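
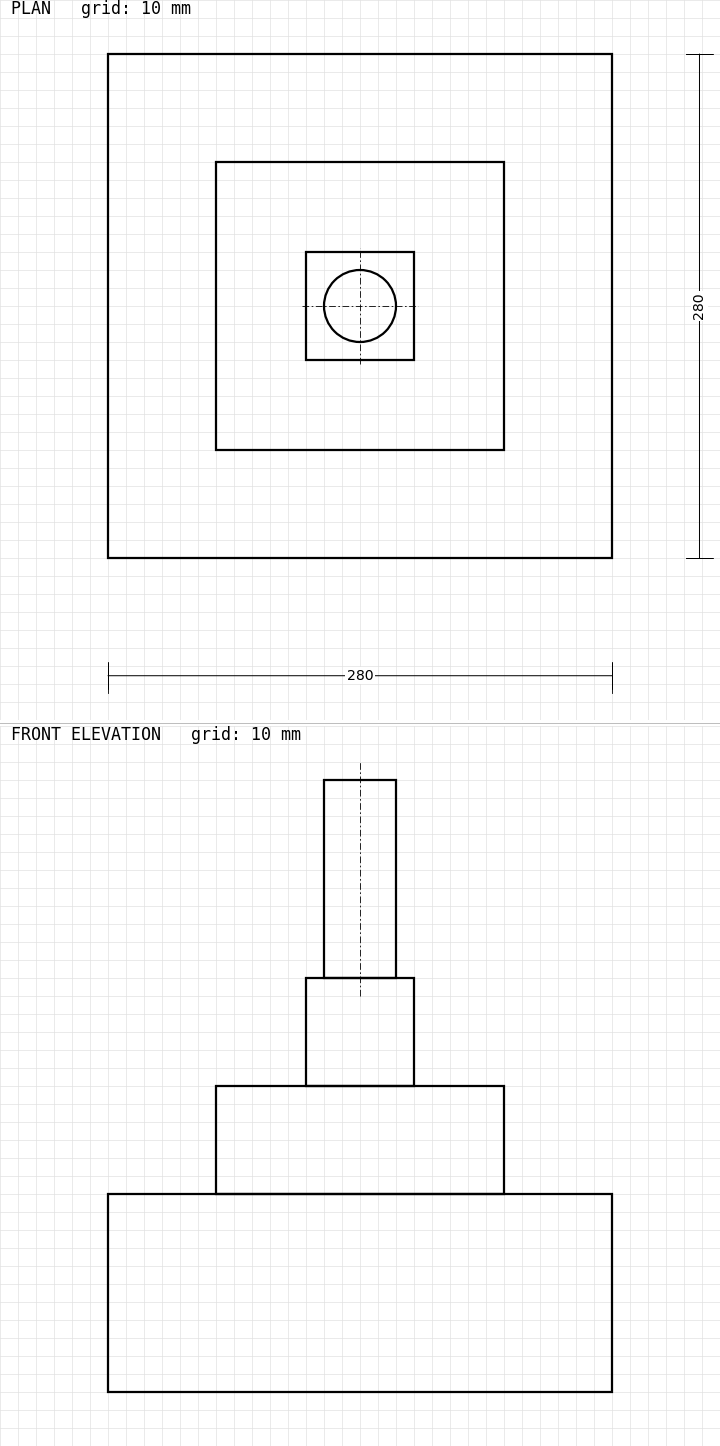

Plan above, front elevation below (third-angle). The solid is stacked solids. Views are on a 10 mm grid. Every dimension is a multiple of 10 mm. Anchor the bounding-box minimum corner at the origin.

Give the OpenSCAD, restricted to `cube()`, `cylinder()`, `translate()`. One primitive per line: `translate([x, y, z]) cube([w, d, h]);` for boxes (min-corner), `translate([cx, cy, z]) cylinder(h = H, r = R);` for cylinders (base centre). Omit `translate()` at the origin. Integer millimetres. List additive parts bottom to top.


cube([280, 280, 110]);
translate([60, 60, 110]) cube([160, 160, 60]);
translate([110, 110, 170]) cube([60, 60, 60]);
translate([140, 140, 230]) cylinder(h = 110, r = 20);


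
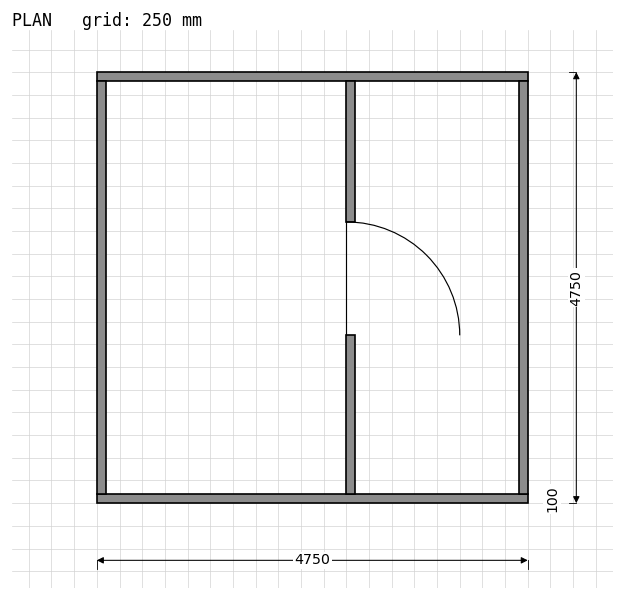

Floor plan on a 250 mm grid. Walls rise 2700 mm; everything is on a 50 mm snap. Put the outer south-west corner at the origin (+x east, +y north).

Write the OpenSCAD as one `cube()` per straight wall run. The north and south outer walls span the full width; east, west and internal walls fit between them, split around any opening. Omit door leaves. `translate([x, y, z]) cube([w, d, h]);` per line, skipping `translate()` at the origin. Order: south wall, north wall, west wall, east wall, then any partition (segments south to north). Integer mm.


cube([4750, 100, 2700]);
translate([0, 4650, 0]) cube([4750, 100, 2700]);
translate([0, 100, 0]) cube([100, 4550, 2700]);
translate([4650, 100, 0]) cube([100, 4550, 2700]);
translate([2750, 100, 0]) cube([100, 1750, 2700]);
translate([2750, 3100, 0]) cube([100, 1550, 2700]);


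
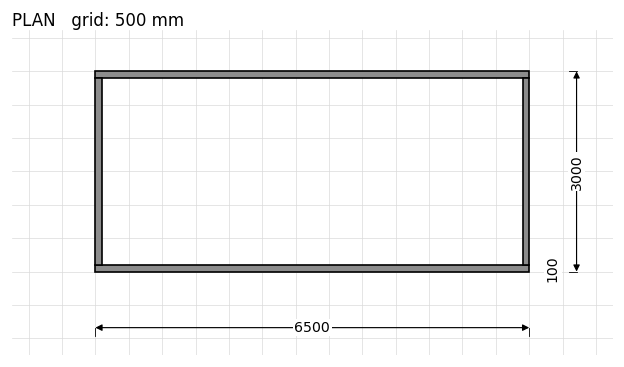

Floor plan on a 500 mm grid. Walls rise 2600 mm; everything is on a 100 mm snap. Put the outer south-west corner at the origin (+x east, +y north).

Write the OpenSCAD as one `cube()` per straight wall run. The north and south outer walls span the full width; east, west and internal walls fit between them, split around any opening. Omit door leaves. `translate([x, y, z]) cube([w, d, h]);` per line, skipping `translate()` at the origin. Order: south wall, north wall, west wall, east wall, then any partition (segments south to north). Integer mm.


cube([6500, 100, 2600]);
translate([0, 2900, 0]) cube([6500, 100, 2600]);
translate([0, 100, 0]) cube([100, 2800, 2600]);
translate([6400, 100, 0]) cube([100, 2800, 2600]);


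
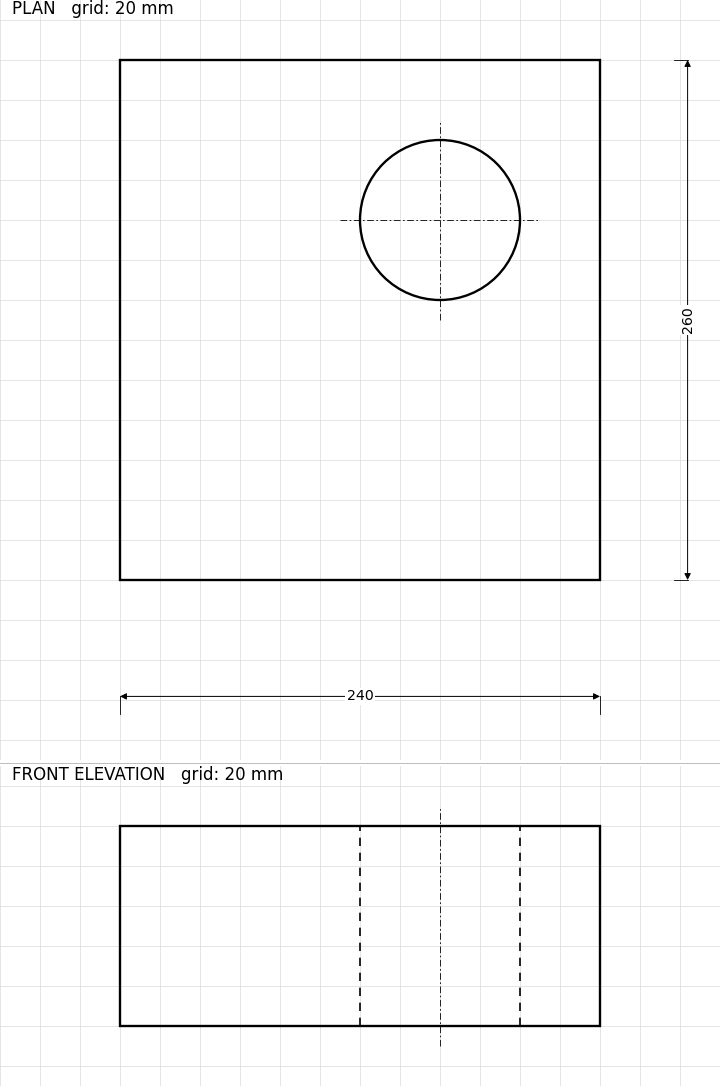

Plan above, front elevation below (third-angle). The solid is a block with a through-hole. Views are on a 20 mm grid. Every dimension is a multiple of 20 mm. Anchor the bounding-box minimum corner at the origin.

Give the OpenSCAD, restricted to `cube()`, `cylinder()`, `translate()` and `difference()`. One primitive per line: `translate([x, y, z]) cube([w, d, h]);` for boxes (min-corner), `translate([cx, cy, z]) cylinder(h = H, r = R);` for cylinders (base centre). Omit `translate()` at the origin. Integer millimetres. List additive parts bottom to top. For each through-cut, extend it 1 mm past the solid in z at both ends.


difference() {
  cube([240, 260, 100]);
  translate([160, 180, -1]) cylinder(h = 102, r = 40);
}


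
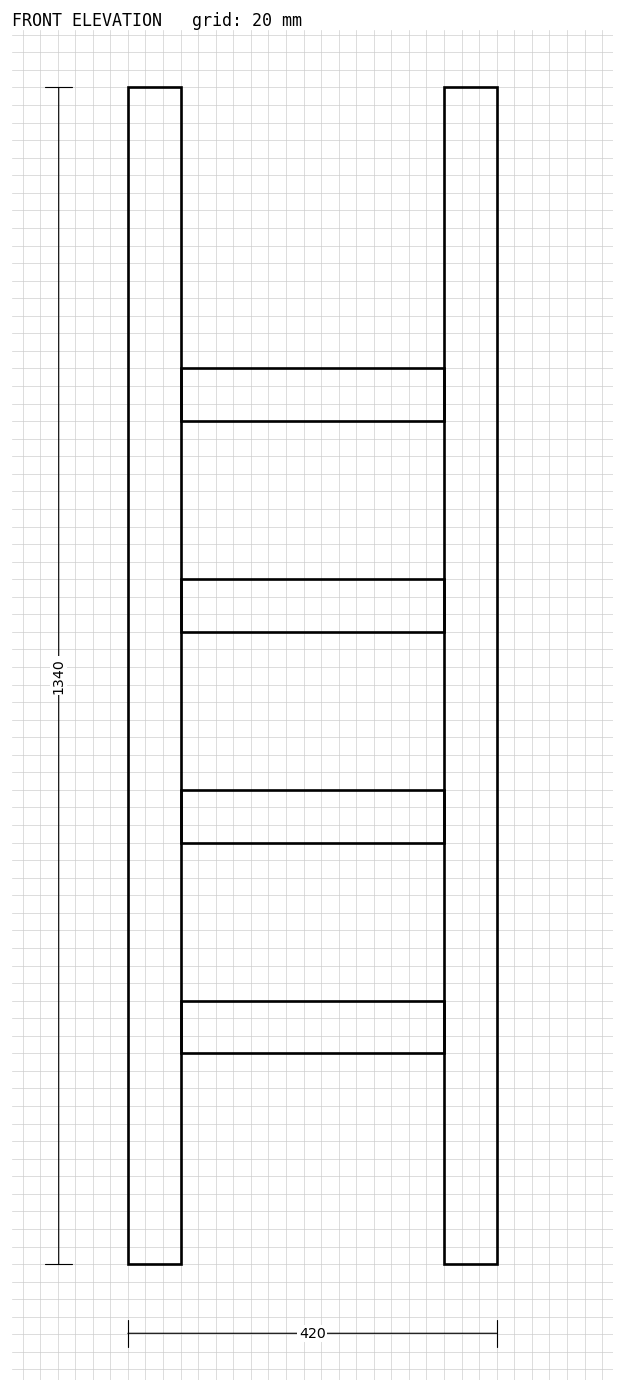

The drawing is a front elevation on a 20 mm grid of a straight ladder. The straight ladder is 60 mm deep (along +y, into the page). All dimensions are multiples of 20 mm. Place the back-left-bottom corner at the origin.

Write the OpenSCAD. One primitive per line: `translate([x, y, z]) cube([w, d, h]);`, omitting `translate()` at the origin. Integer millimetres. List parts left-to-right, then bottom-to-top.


cube([60, 60, 1340]);
translate([60, 0, 240]) cube([300, 60, 60]);
translate([60, 0, 480]) cube([300, 60, 60]);
translate([60, 0, 720]) cube([300, 60, 60]);
translate([60, 0, 960]) cube([300, 60, 60]);
translate([360, 0, 0]) cube([60, 60, 1340]);


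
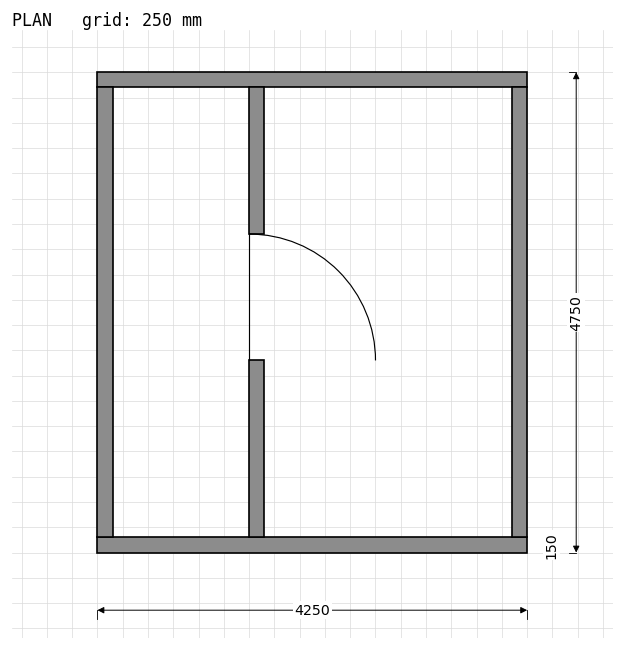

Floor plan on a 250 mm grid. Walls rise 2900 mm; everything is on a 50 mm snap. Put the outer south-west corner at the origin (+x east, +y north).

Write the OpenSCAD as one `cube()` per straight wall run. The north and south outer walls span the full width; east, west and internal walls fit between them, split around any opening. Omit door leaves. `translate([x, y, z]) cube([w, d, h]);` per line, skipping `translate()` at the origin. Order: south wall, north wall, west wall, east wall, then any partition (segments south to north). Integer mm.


cube([4250, 150, 2900]);
translate([0, 4600, 0]) cube([4250, 150, 2900]);
translate([0, 150, 0]) cube([150, 4450, 2900]);
translate([4100, 150, 0]) cube([150, 4450, 2900]);
translate([1500, 150, 0]) cube([150, 1750, 2900]);
translate([1500, 3150, 0]) cube([150, 1450, 2900]);


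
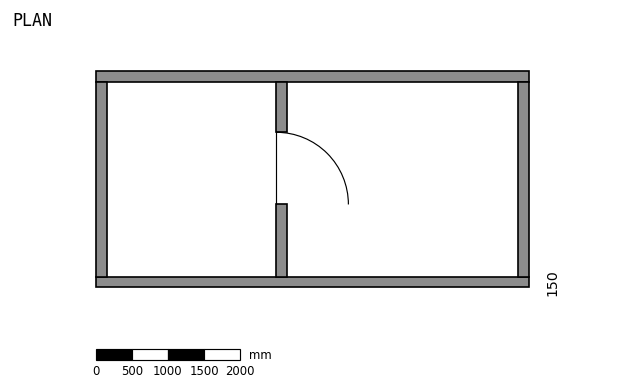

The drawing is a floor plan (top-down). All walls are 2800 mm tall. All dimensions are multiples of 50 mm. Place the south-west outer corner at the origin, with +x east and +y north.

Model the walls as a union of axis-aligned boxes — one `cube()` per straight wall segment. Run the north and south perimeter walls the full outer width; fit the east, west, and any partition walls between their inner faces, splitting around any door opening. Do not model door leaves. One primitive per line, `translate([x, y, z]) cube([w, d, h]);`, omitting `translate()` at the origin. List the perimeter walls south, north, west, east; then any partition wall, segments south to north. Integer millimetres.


cube([6000, 150, 2800]);
translate([0, 2850, 0]) cube([6000, 150, 2800]);
translate([0, 150, 0]) cube([150, 2700, 2800]);
translate([5850, 150, 0]) cube([150, 2700, 2800]);
translate([2500, 150, 0]) cube([150, 1000, 2800]);
translate([2500, 2150, 0]) cube([150, 700, 2800]);


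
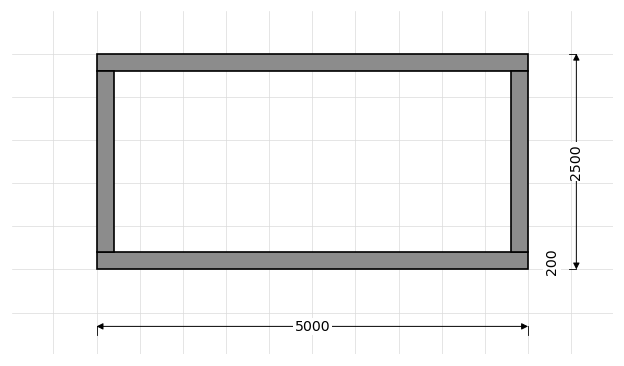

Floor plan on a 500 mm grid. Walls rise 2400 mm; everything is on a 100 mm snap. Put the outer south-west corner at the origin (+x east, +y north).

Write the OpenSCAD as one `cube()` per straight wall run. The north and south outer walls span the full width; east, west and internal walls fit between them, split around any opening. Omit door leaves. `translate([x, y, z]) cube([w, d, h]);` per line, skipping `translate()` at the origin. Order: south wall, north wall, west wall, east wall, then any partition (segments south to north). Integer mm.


cube([5000, 200, 2400]);
translate([0, 2300, 0]) cube([5000, 200, 2400]);
translate([0, 200, 0]) cube([200, 2100, 2400]);
translate([4800, 200, 0]) cube([200, 2100, 2400]);


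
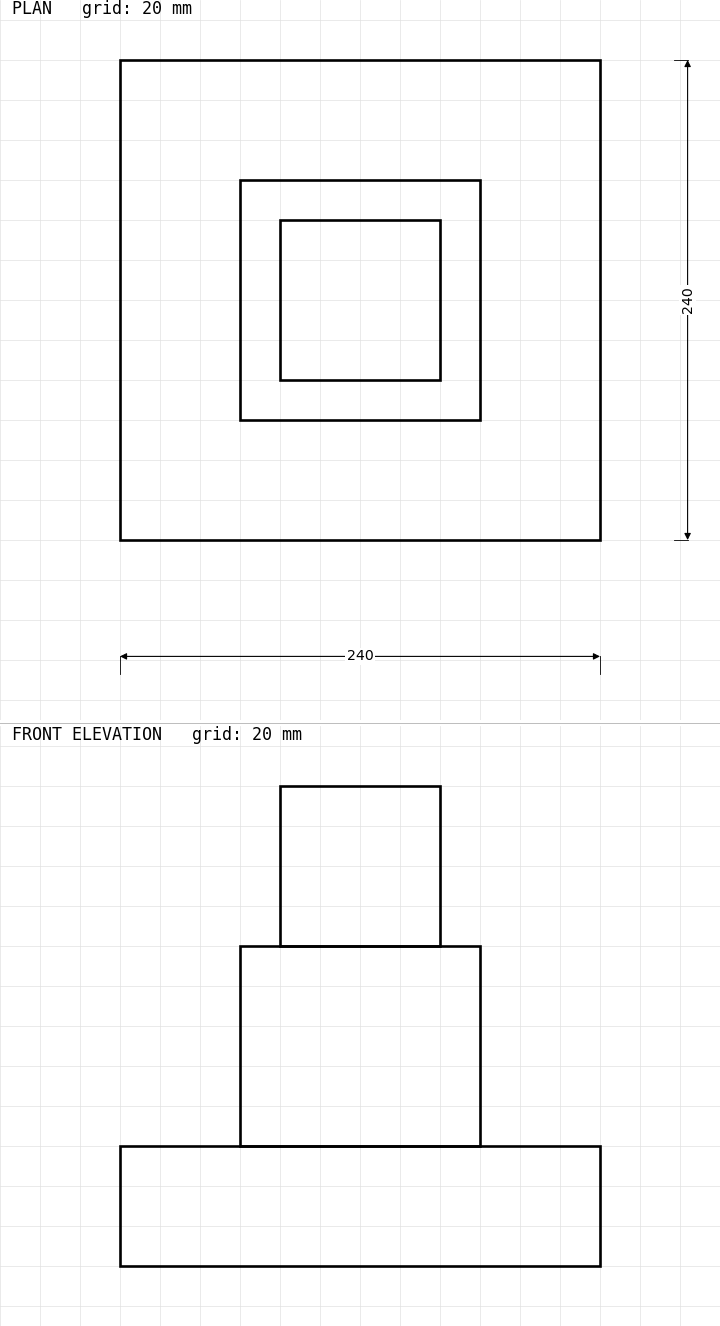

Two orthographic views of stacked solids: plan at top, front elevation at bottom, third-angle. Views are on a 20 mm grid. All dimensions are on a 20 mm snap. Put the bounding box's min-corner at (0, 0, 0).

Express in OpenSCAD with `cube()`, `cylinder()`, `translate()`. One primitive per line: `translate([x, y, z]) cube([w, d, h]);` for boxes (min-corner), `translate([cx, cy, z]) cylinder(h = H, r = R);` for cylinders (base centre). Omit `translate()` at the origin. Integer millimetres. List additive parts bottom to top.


cube([240, 240, 60]);
translate([60, 60, 60]) cube([120, 120, 100]);
translate([80, 80, 160]) cube([80, 80, 80]);


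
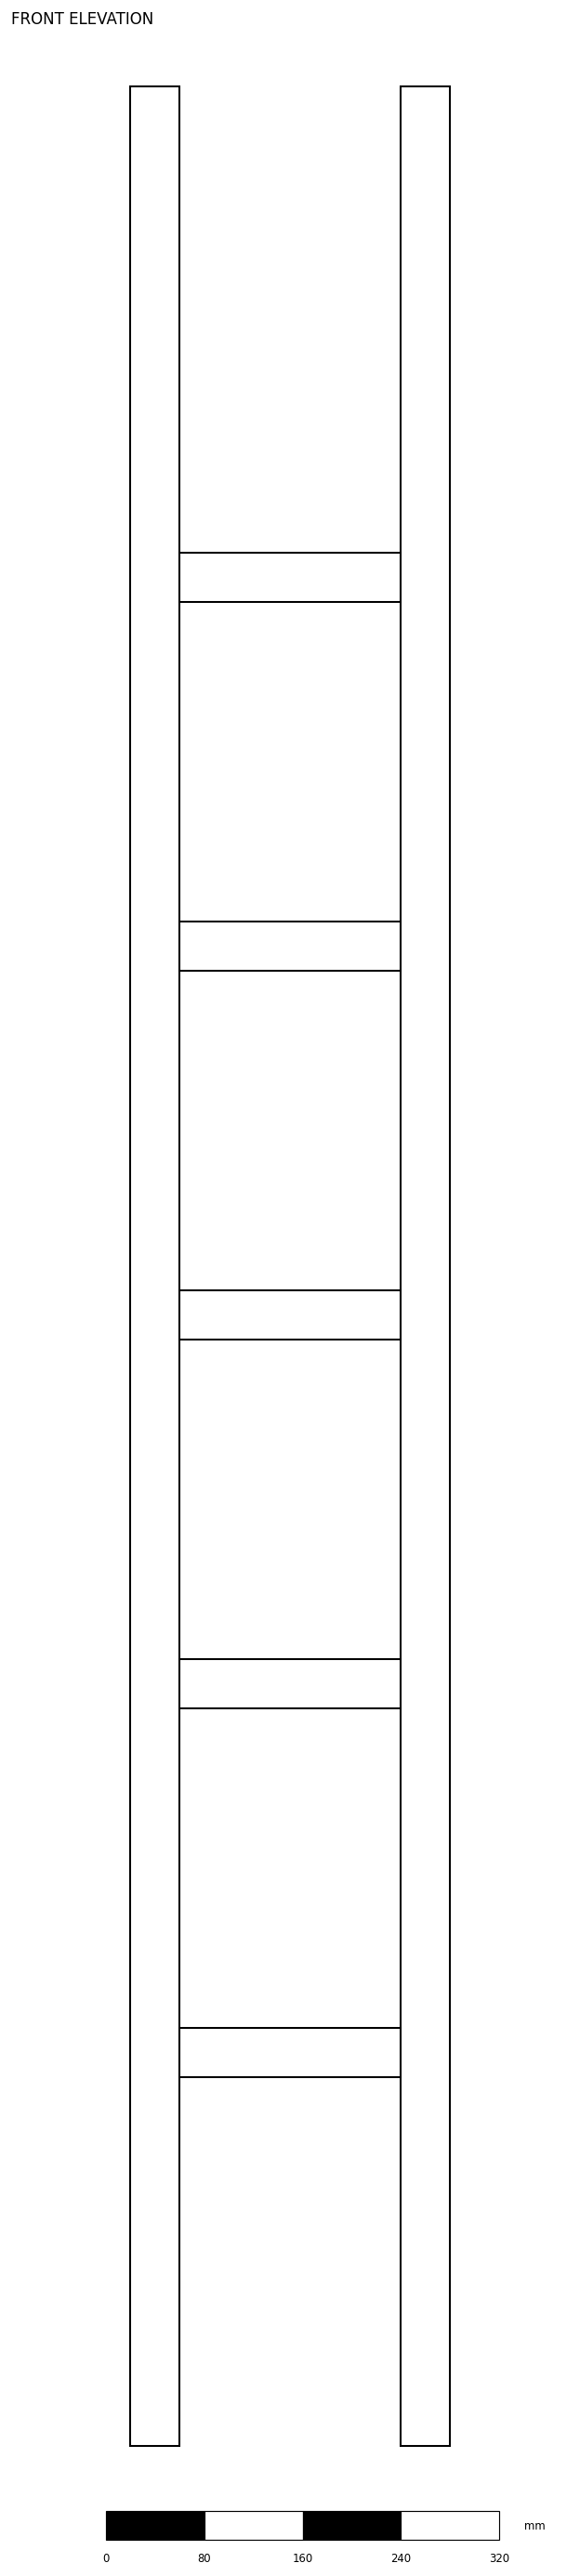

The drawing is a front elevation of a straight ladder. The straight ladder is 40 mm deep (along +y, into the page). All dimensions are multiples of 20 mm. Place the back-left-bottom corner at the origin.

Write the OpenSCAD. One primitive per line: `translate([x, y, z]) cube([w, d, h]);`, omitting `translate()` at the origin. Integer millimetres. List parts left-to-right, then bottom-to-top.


cube([40, 40, 1920]);
translate([40, 0, 300]) cube([180, 40, 40]);
translate([40, 0, 600]) cube([180, 40, 40]);
translate([40, 0, 900]) cube([180, 40, 40]);
translate([40, 0, 1200]) cube([180, 40, 40]);
translate([40, 0, 1500]) cube([180, 40, 40]);
translate([220, 0, 0]) cube([40, 40, 1920]);


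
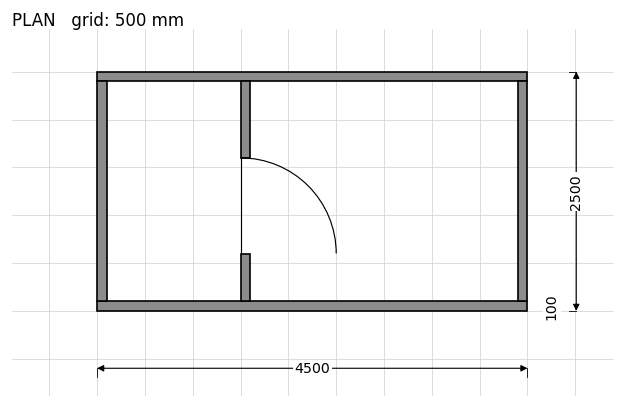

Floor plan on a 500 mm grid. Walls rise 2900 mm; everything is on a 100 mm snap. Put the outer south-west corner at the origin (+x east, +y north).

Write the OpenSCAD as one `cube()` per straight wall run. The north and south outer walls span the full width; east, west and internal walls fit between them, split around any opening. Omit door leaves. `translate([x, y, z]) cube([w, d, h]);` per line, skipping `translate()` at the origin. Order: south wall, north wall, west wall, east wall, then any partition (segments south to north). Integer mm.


cube([4500, 100, 2900]);
translate([0, 2400, 0]) cube([4500, 100, 2900]);
translate([0, 100, 0]) cube([100, 2300, 2900]);
translate([4400, 100, 0]) cube([100, 2300, 2900]);
translate([1500, 100, 0]) cube([100, 500, 2900]);
translate([1500, 1600, 0]) cube([100, 800, 2900]);


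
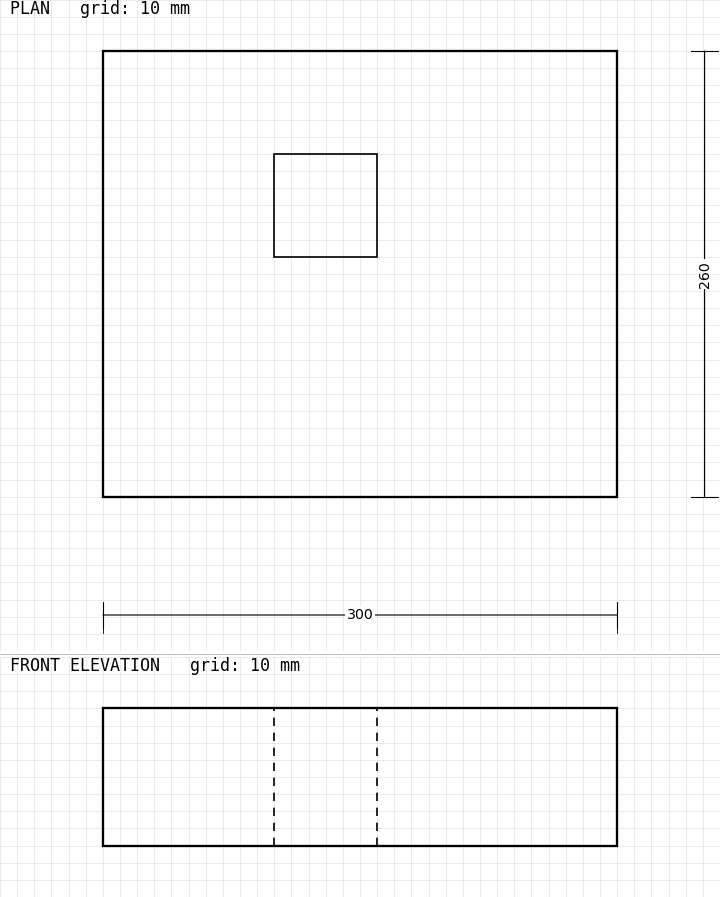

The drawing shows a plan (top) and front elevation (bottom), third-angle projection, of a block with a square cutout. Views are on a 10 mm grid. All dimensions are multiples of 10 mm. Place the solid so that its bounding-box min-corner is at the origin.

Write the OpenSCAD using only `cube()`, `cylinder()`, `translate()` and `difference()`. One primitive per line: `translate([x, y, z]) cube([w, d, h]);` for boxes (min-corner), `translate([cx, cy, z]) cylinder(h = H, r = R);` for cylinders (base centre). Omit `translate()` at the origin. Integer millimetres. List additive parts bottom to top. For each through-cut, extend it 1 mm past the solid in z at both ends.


difference() {
  cube([300, 260, 80]);
  translate([100, 140, -1]) cube([60, 60, 82]);
}


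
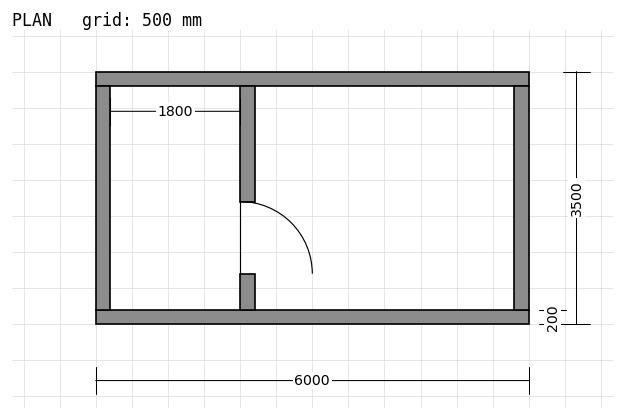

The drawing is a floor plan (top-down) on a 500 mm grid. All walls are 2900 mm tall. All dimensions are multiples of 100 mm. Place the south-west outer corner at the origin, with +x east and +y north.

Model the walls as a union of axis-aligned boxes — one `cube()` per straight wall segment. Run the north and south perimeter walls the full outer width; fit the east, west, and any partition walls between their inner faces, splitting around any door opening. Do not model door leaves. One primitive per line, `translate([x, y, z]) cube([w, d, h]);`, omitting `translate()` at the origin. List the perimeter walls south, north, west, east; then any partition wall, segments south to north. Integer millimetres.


cube([6000, 200, 2900]);
translate([0, 3300, 0]) cube([6000, 200, 2900]);
translate([0, 200, 0]) cube([200, 3100, 2900]);
translate([5800, 200, 0]) cube([200, 3100, 2900]);
translate([2000, 200, 0]) cube([200, 500, 2900]);
translate([2000, 1700, 0]) cube([200, 1600, 2900]);


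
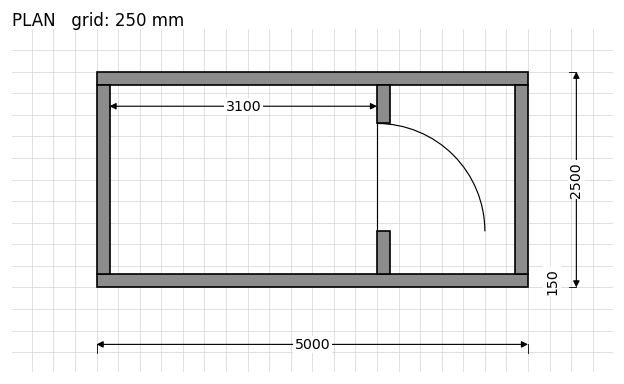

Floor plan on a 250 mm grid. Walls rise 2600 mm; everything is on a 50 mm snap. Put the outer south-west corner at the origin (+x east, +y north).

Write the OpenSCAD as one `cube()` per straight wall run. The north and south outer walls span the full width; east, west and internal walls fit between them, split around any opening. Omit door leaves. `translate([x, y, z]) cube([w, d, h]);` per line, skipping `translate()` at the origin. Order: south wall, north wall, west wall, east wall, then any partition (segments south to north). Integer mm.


cube([5000, 150, 2600]);
translate([0, 2350, 0]) cube([5000, 150, 2600]);
translate([0, 150, 0]) cube([150, 2200, 2600]);
translate([4850, 150, 0]) cube([150, 2200, 2600]);
translate([3250, 150, 0]) cube([150, 500, 2600]);
translate([3250, 1900, 0]) cube([150, 450, 2600]);


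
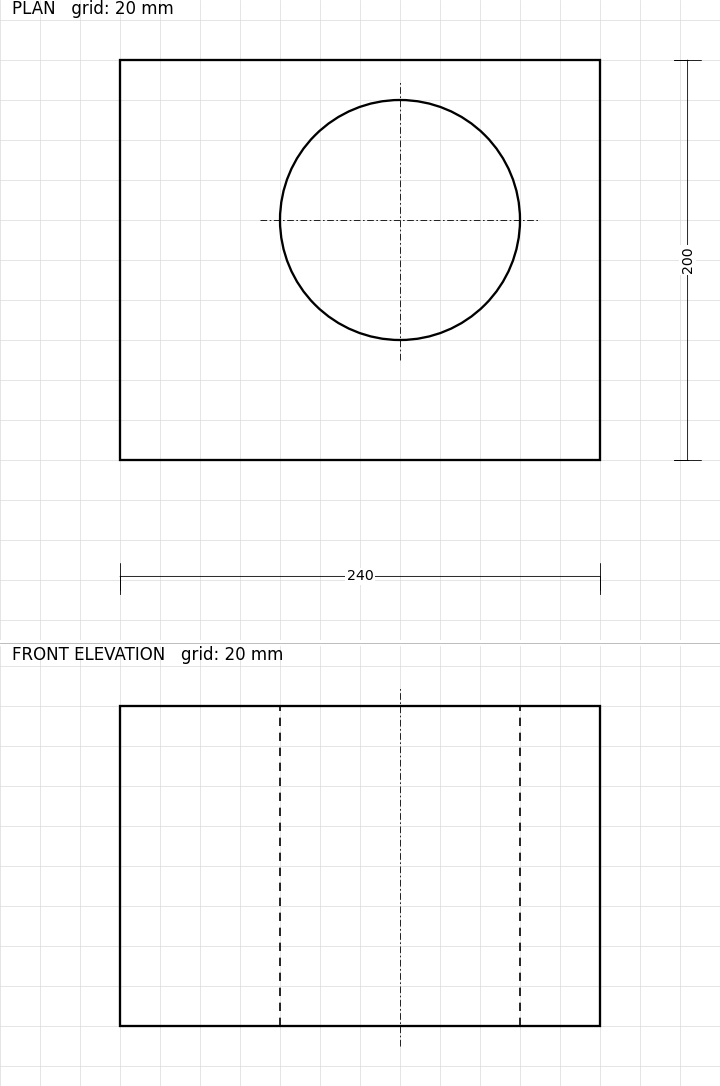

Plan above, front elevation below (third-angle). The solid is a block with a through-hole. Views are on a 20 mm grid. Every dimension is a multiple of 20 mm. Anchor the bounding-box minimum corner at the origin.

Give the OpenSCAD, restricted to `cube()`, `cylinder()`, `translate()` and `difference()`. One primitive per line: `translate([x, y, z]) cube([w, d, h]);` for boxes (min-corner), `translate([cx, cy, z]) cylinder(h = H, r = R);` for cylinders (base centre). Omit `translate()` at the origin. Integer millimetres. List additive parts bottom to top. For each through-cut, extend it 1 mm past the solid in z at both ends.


difference() {
  cube([240, 200, 160]);
  translate([140, 120, -1]) cylinder(h = 162, r = 60);
}


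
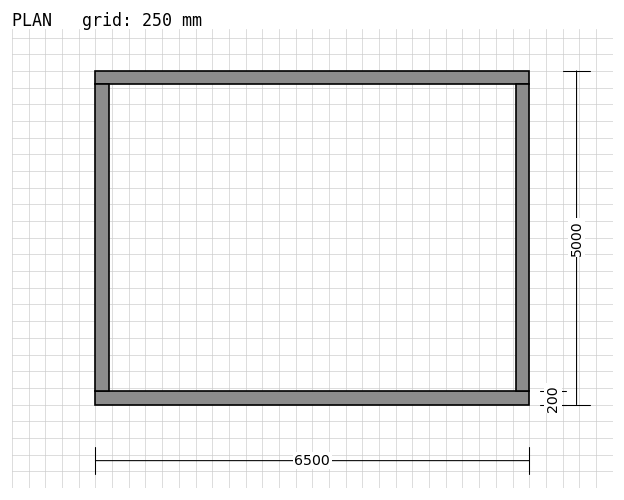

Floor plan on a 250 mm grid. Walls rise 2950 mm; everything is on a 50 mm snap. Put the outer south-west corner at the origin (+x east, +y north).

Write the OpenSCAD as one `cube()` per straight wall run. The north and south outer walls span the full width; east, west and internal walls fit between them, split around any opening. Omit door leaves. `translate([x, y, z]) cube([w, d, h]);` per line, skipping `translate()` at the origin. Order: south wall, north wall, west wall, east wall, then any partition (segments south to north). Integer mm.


cube([6500, 200, 2950]);
translate([0, 4800, 0]) cube([6500, 200, 2950]);
translate([0, 200, 0]) cube([200, 4600, 2950]);
translate([6300, 200, 0]) cube([200, 4600, 2950]);


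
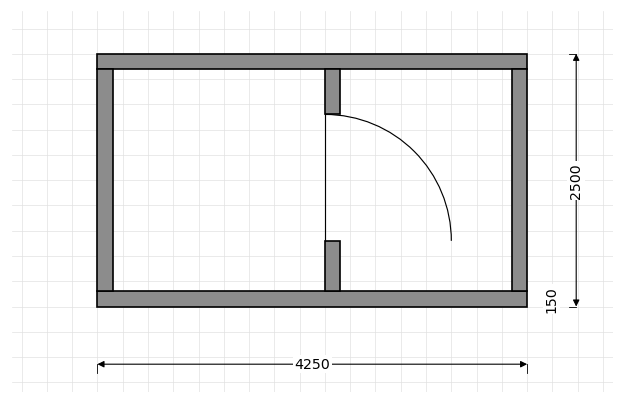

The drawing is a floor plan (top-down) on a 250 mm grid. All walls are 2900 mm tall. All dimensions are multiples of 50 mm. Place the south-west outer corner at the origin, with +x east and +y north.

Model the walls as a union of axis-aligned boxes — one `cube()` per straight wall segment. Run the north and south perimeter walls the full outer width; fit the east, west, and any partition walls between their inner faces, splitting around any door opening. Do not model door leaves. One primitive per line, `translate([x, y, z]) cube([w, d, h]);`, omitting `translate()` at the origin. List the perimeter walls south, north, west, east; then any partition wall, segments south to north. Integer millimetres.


cube([4250, 150, 2900]);
translate([0, 2350, 0]) cube([4250, 150, 2900]);
translate([0, 150, 0]) cube([150, 2200, 2900]);
translate([4100, 150, 0]) cube([150, 2200, 2900]);
translate([2250, 150, 0]) cube([150, 500, 2900]);
translate([2250, 1900, 0]) cube([150, 450, 2900]);


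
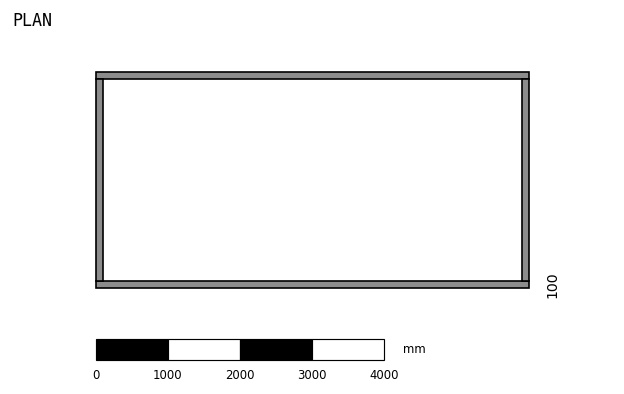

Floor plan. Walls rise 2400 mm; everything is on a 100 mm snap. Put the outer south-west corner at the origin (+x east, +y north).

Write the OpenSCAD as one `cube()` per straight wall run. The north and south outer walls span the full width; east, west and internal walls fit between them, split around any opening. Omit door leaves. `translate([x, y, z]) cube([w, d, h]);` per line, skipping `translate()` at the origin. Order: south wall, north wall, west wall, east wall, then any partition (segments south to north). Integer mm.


cube([6000, 100, 2400]);
translate([0, 2900, 0]) cube([6000, 100, 2400]);
translate([0, 100, 0]) cube([100, 2800, 2400]);
translate([5900, 100, 0]) cube([100, 2800, 2400]);


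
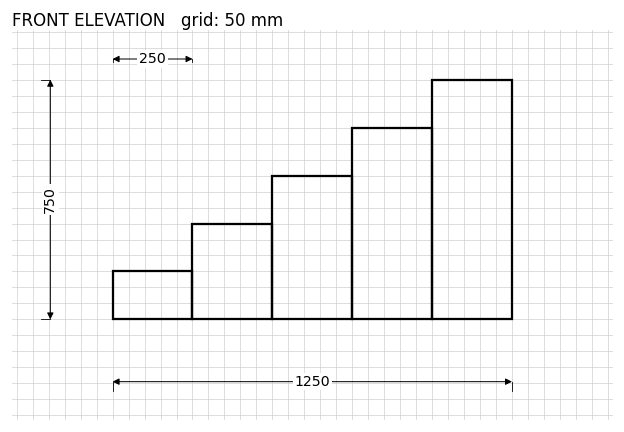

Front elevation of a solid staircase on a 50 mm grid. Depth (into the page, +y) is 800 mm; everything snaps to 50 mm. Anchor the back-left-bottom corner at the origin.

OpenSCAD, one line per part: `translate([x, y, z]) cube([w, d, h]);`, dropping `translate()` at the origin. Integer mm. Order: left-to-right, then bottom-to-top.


cube([250, 800, 150]);
translate([250, 0, 0]) cube([250, 800, 300]);
translate([500, 0, 0]) cube([250, 800, 450]);
translate([750, 0, 0]) cube([250, 800, 600]);
translate([1000, 0, 0]) cube([250, 800, 750]);


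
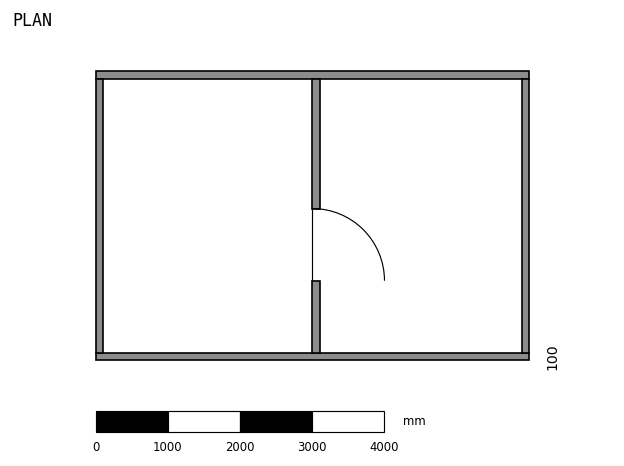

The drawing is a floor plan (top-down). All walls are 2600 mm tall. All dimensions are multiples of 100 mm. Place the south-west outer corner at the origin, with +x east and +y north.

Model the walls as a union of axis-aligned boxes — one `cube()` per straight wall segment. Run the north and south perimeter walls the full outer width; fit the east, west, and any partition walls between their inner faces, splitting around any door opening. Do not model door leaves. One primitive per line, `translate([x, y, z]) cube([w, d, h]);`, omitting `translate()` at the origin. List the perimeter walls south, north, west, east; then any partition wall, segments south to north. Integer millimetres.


cube([6000, 100, 2600]);
translate([0, 3900, 0]) cube([6000, 100, 2600]);
translate([0, 100, 0]) cube([100, 3800, 2600]);
translate([5900, 100, 0]) cube([100, 3800, 2600]);
translate([3000, 100, 0]) cube([100, 1000, 2600]);
translate([3000, 2100, 0]) cube([100, 1800, 2600]);


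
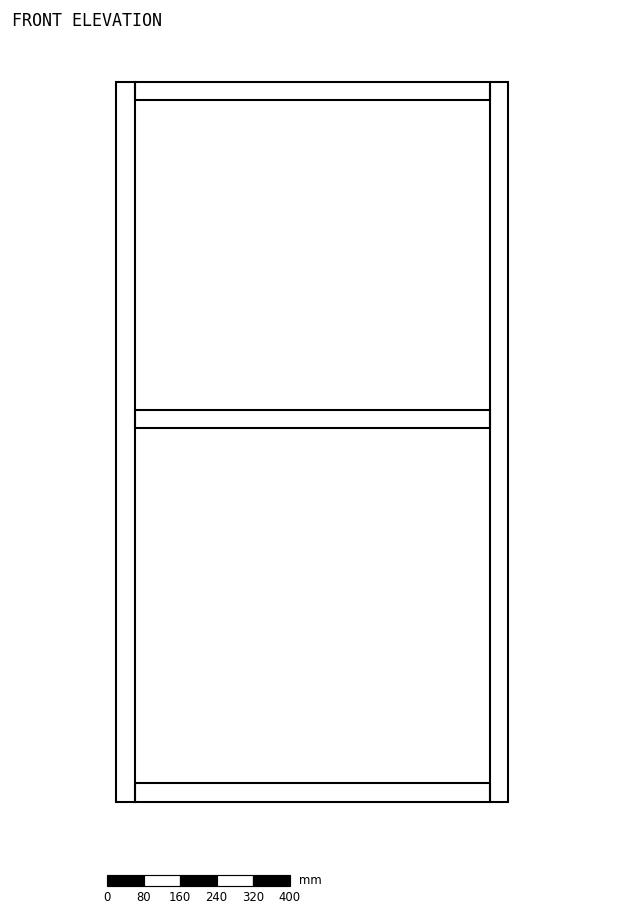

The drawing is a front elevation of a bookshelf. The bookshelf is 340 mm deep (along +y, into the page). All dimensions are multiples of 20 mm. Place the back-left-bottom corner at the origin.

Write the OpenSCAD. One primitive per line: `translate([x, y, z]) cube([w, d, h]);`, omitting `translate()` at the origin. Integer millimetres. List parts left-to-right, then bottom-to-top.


cube([40, 340, 1580]);
translate([40, 0, 0]) cube([780, 340, 40]);
translate([40, 0, 820]) cube([780, 340, 40]);
translate([40, 0, 1540]) cube([780, 340, 40]);
translate([820, 0, 0]) cube([40, 340, 1580]);


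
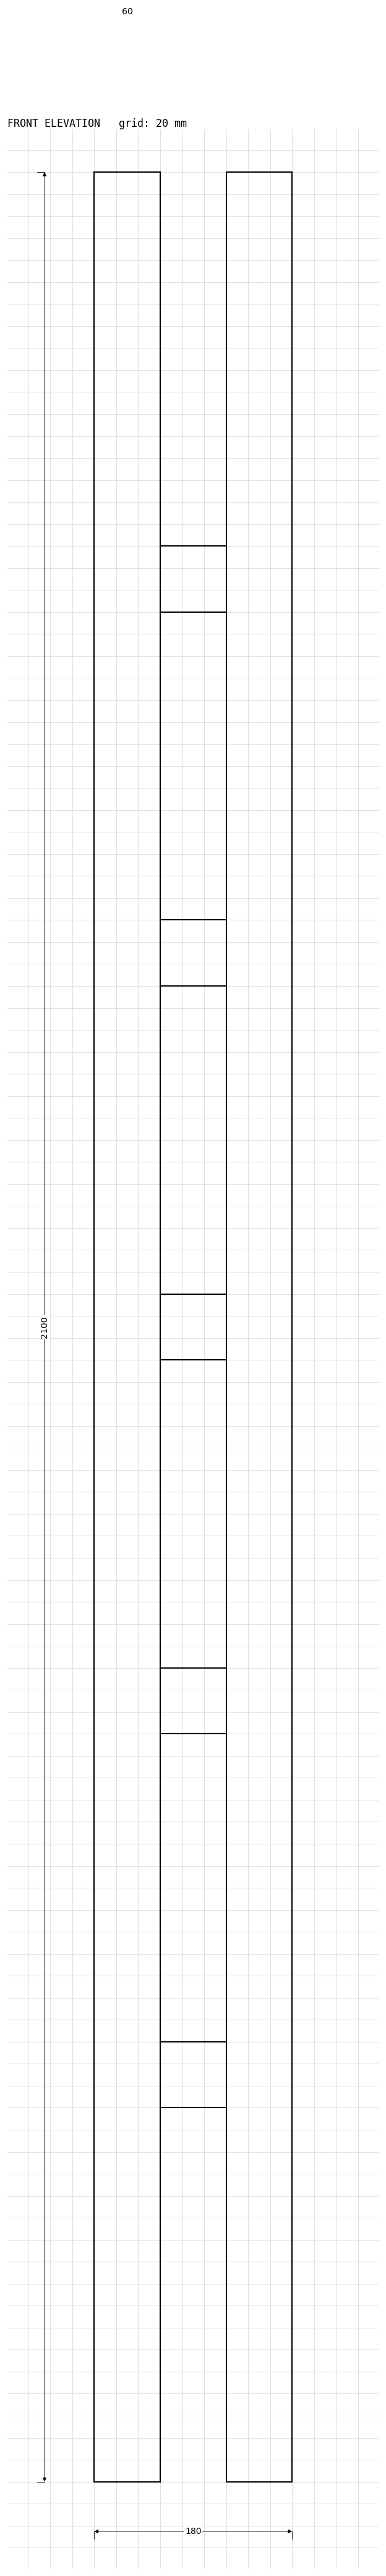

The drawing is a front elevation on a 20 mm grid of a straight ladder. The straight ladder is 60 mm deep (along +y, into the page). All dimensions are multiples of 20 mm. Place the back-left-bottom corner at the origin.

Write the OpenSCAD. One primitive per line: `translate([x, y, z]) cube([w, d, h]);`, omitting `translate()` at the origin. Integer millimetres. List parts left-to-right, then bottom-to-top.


cube([60, 60, 2100]);
translate([60, 0, 340]) cube([60, 60, 60]);
translate([60, 0, 680]) cube([60, 60, 60]);
translate([60, 0, 1020]) cube([60, 60, 60]);
translate([60, 0, 1360]) cube([60, 60, 60]);
translate([60, 0, 1700]) cube([60, 60, 60]);
translate([120, 0, 0]) cube([60, 60, 2100]);


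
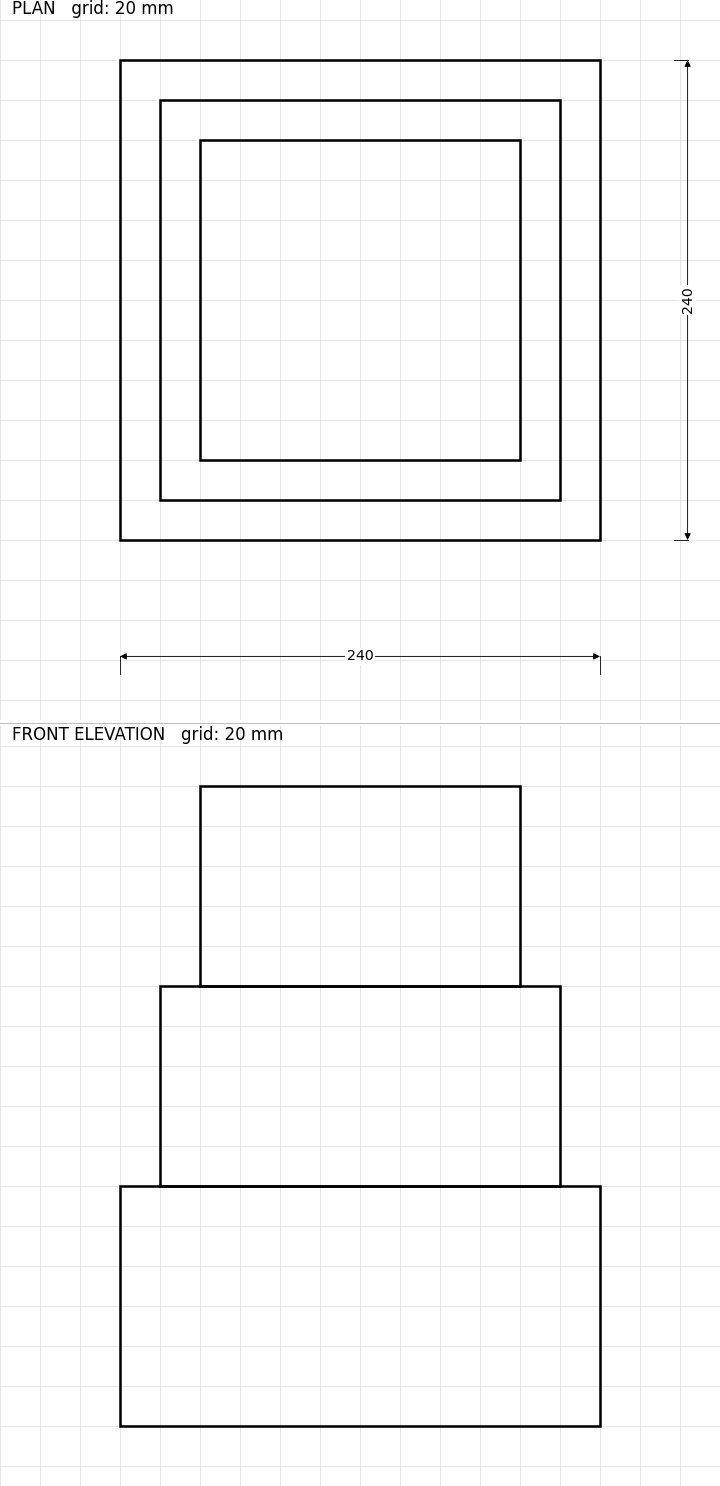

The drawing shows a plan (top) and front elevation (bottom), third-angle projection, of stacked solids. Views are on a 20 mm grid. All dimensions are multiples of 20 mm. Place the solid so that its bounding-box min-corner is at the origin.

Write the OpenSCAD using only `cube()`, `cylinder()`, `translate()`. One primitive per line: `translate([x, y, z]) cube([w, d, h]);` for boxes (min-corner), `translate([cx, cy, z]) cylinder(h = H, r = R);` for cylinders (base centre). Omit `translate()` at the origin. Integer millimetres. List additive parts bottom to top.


cube([240, 240, 120]);
translate([20, 20, 120]) cube([200, 200, 100]);
translate([40, 40, 220]) cube([160, 160, 100]);


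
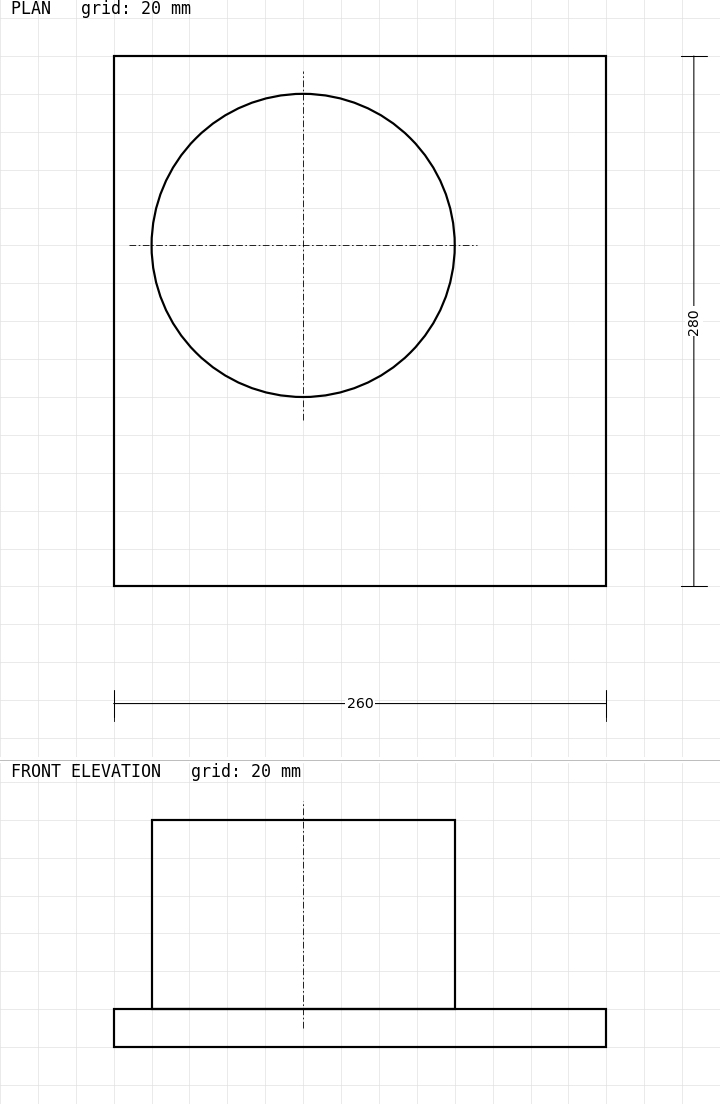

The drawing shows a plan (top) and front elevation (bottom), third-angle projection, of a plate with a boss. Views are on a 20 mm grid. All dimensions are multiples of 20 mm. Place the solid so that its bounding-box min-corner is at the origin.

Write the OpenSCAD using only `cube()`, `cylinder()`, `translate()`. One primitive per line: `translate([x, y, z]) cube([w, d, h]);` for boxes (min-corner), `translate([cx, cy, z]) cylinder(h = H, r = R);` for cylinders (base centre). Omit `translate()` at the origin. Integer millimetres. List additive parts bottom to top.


cube([260, 280, 20]);
translate([100, 180, 20]) cylinder(h = 100, r = 80);


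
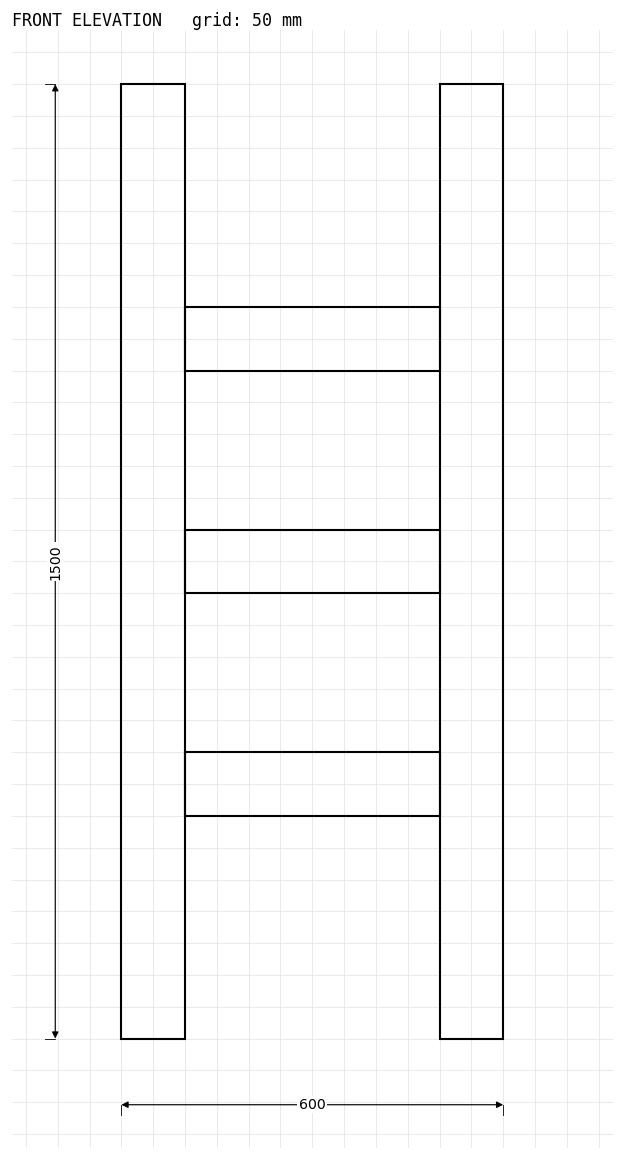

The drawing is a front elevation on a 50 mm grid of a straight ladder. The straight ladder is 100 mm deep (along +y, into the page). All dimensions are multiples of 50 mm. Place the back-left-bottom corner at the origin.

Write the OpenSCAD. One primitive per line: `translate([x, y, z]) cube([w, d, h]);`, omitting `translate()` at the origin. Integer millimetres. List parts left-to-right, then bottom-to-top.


cube([100, 100, 1500]);
translate([100, 0, 350]) cube([400, 100, 100]);
translate([100, 0, 700]) cube([400, 100, 100]);
translate([100, 0, 1050]) cube([400, 100, 100]);
translate([500, 0, 0]) cube([100, 100, 1500]);


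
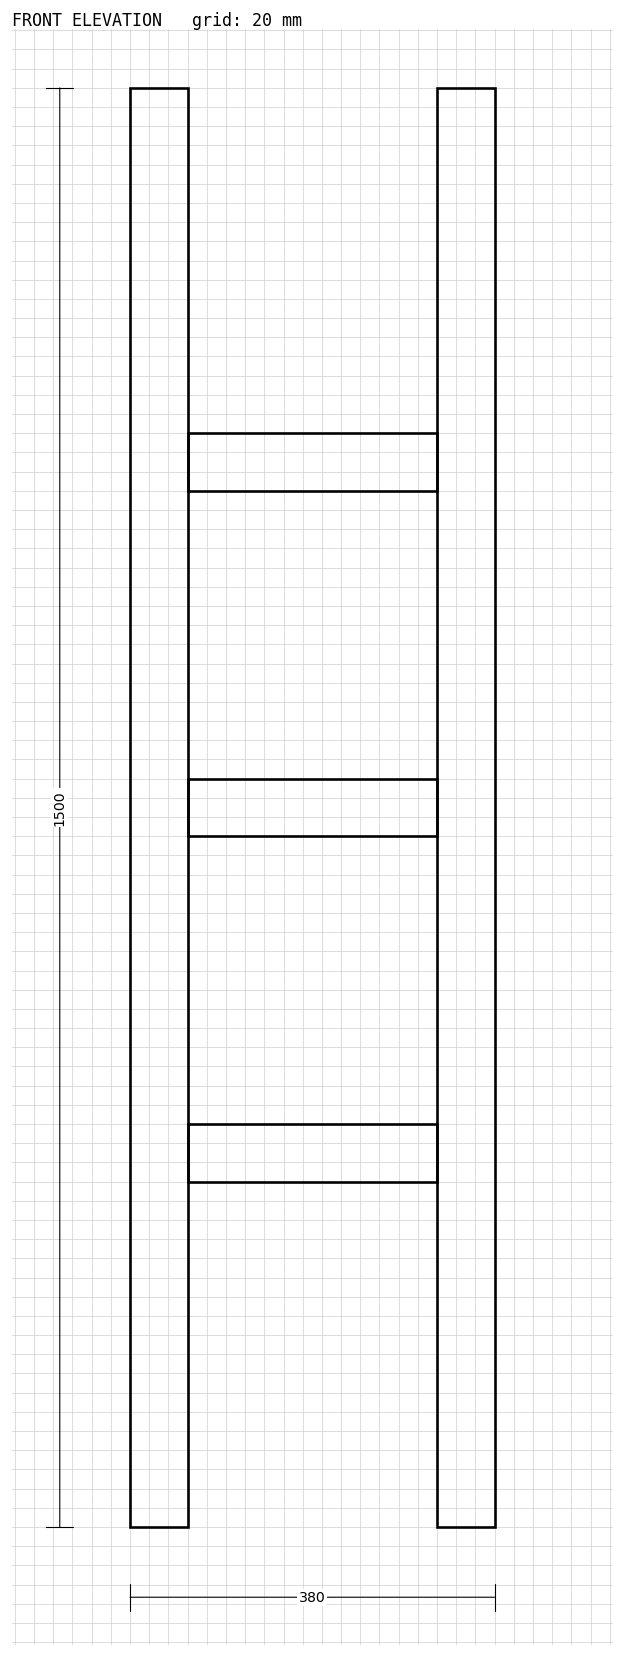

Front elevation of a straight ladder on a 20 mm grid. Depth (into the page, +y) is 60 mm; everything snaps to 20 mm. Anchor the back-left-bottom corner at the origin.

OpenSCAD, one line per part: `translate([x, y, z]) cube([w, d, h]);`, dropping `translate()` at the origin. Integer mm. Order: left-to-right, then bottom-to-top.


cube([60, 60, 1500]);
translate([60, 0, 360]) cube([260, 60, 60]);
translate([60, 0, 720]) cube([260, 60, 60]);
translate([60, 0, 1080]) cube([260, 60, 60]);
translate([320, 0, 0]) cube([60, 60, 1500]);


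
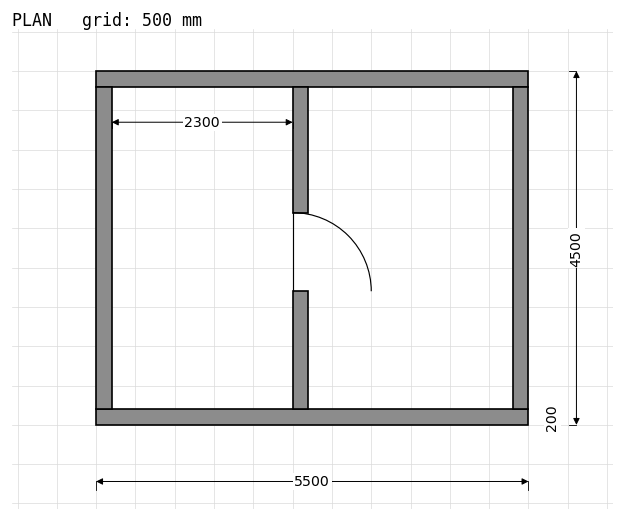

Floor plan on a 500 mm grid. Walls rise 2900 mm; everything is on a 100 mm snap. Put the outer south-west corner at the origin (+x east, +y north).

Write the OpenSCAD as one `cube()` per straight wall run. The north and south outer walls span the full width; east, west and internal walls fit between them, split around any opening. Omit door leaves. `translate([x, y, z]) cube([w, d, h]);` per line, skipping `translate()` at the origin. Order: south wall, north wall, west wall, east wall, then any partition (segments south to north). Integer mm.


cube([5500, 200, 2900]);
translate([0, 4300, 0]) cube([5500, 200, 2900]);
translate([0, 200, 0]) cube([200, 4100, 2900]);
translate([5300, 200, 0]) cube([200, 4100, 2900]);
translate([2500, 200, 0]) cube([200, 1500, 2900]);
translate([2500, 2700, 0]) cube([200, 1600, 2900]);


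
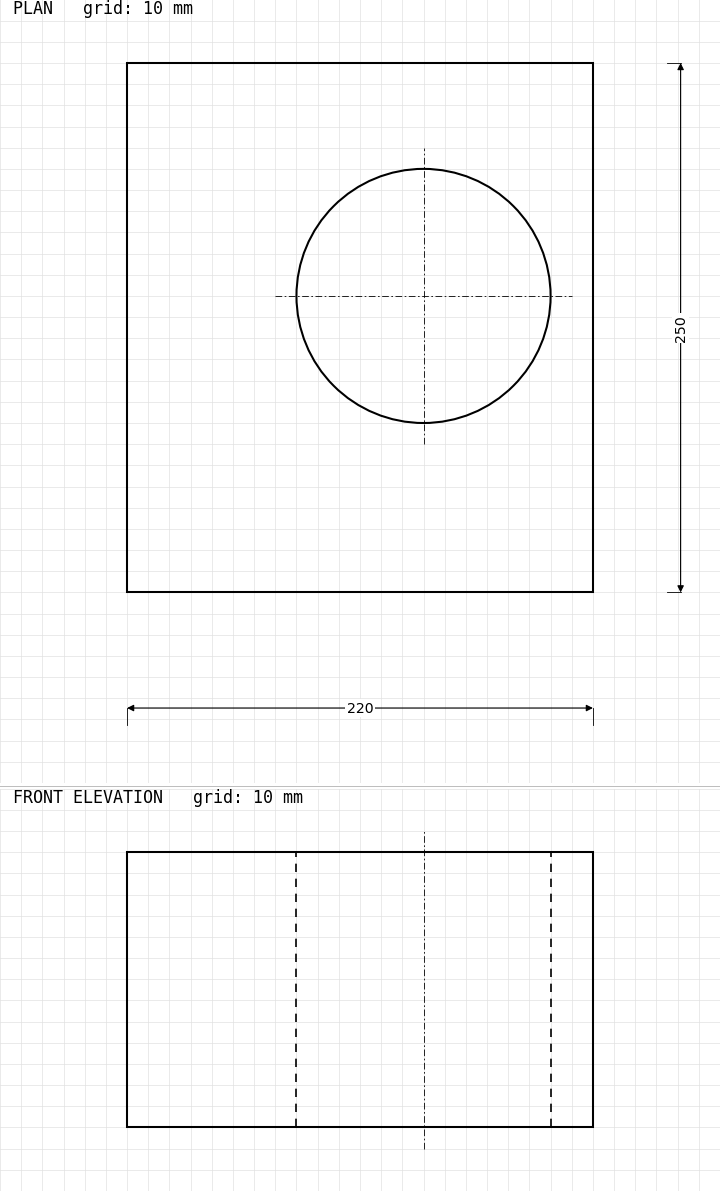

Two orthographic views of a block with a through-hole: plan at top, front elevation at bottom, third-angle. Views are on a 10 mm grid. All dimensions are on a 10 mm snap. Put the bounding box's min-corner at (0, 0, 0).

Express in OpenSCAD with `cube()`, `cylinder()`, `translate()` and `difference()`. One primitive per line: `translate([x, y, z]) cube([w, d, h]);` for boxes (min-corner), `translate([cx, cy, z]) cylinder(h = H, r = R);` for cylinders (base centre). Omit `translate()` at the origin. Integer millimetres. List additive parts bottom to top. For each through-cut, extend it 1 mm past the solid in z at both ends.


difference() {
  cube([220, 250, 130]);
  translate([140, 140, -1]) cylinder(h = 132, r = 60);
}


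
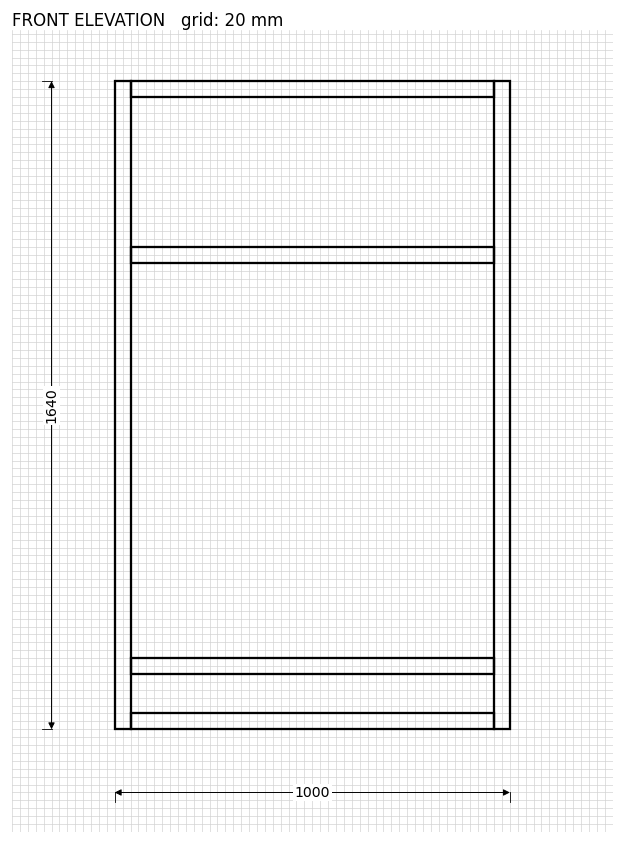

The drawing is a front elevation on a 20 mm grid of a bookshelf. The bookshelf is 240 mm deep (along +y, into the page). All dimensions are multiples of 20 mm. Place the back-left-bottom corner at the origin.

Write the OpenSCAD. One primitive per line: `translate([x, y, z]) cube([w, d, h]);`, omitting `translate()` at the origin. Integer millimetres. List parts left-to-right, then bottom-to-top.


cube([40, 240, 1640]);
translate([40, 0, 0]) cube([920, 240, 40]);
translate([40, 0, 140]) cube([920, 240, 40]);
translate([40, 0, 1180]) cube([920, 240, 40]);
translate([40, 0, 1600]) cube([920, 240, 40]);
translate([960, 0, 0]) cube([40, 240, 1640]);


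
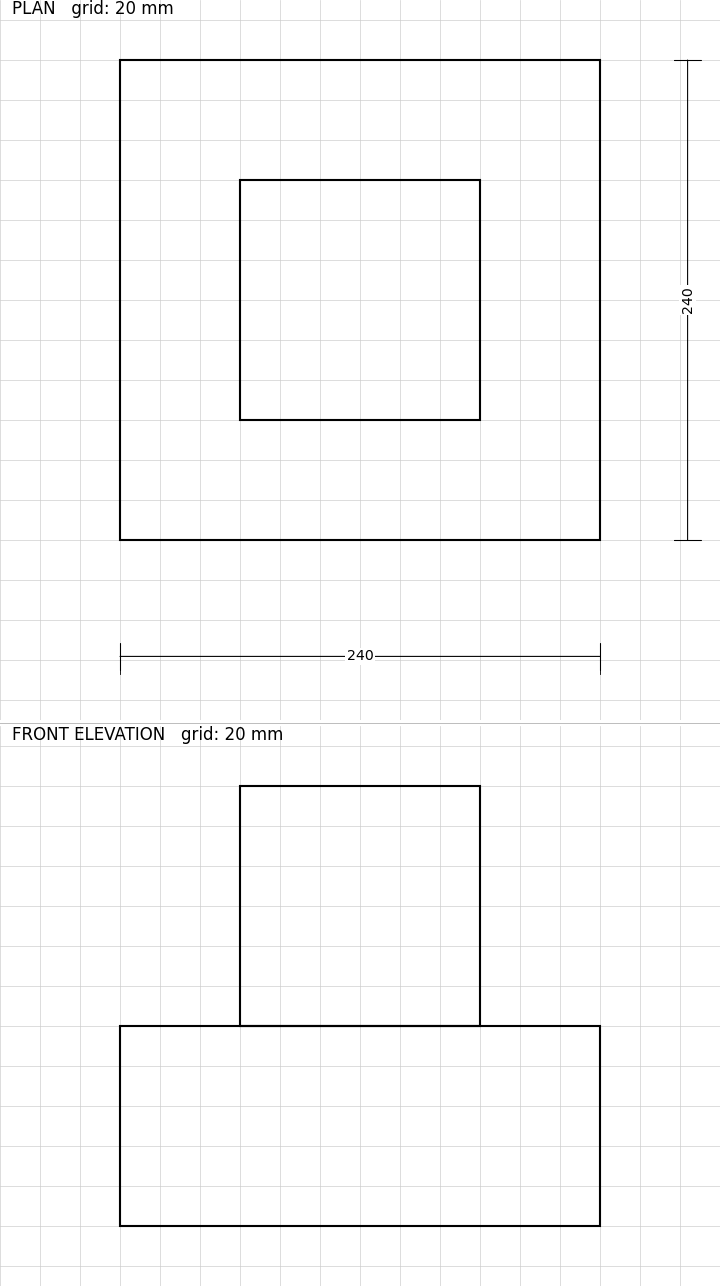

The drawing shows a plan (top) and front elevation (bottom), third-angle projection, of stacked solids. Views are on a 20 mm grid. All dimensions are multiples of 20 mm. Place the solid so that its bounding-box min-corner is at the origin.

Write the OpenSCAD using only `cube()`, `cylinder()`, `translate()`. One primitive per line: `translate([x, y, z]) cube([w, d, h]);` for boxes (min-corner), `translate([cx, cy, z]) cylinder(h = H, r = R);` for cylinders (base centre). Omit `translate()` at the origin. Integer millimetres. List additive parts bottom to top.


cube([240, 240, 100]);
translate([60, 60, 100]) cube([120, 120, 120]);


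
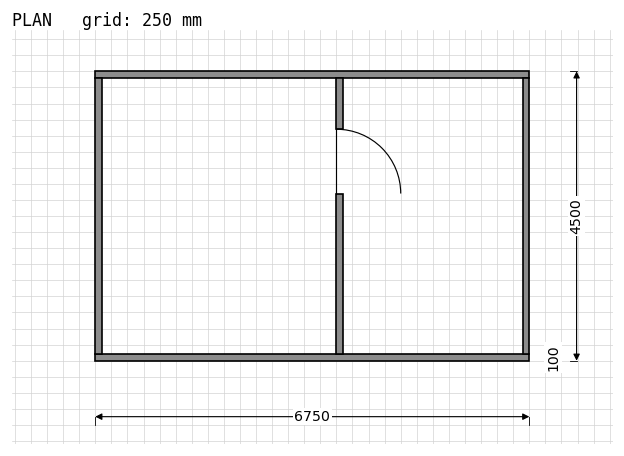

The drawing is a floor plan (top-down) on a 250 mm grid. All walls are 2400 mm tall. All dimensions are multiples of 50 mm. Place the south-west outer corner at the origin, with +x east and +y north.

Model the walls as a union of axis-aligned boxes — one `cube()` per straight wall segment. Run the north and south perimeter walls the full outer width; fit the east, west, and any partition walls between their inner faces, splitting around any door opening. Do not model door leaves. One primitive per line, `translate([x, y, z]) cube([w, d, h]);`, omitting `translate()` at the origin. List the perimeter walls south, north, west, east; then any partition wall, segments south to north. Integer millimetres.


cube([6750, 100, 2400]);
translate([0, 4400, 0]) cube([6750, 100, 2400]);
translate([0, 100, 0]) cube([100, 4300, 2400]);
translate([6650, 100, 0]) cube([100, 4300, 2400]);
translate([3750, 100, 0]) cube([100, 2500, 2400]);
translate([3750, 3600, 0]) cube([100, 800, 2400]);


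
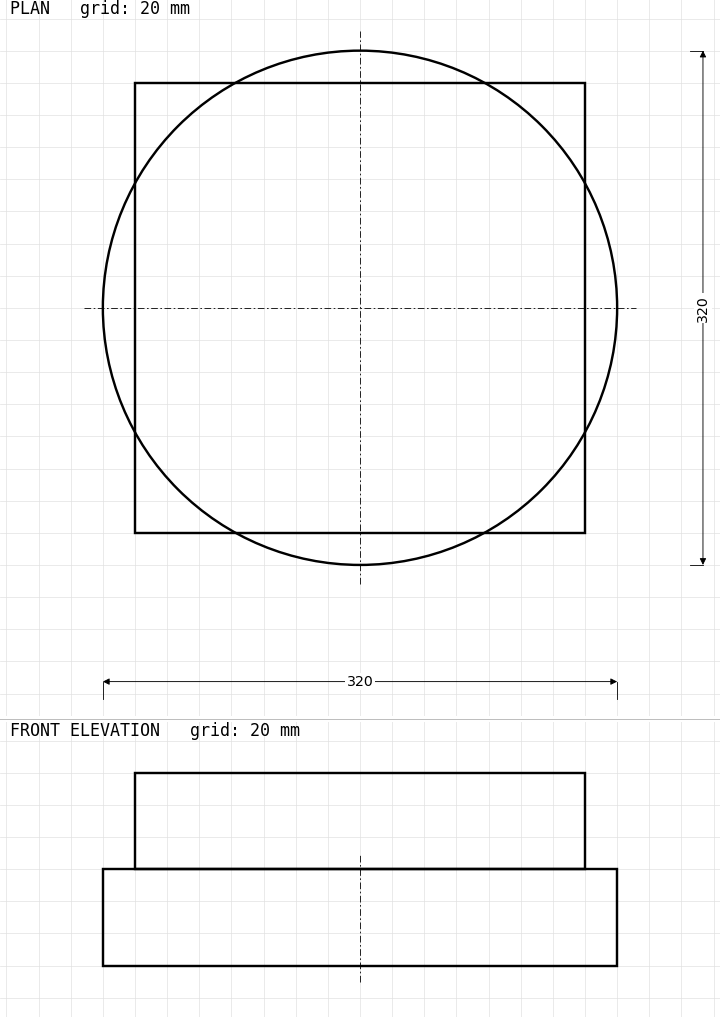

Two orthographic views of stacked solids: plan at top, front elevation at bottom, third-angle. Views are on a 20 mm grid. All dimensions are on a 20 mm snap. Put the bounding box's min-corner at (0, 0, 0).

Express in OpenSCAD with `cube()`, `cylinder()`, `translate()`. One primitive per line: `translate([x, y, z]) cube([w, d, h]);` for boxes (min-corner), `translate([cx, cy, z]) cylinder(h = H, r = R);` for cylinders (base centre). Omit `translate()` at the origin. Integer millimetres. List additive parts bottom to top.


translate([160, 160, 0]) cylinder(h = 60, r = 160);
translate([20, 20, 60]) cube([280, 280, 60]);


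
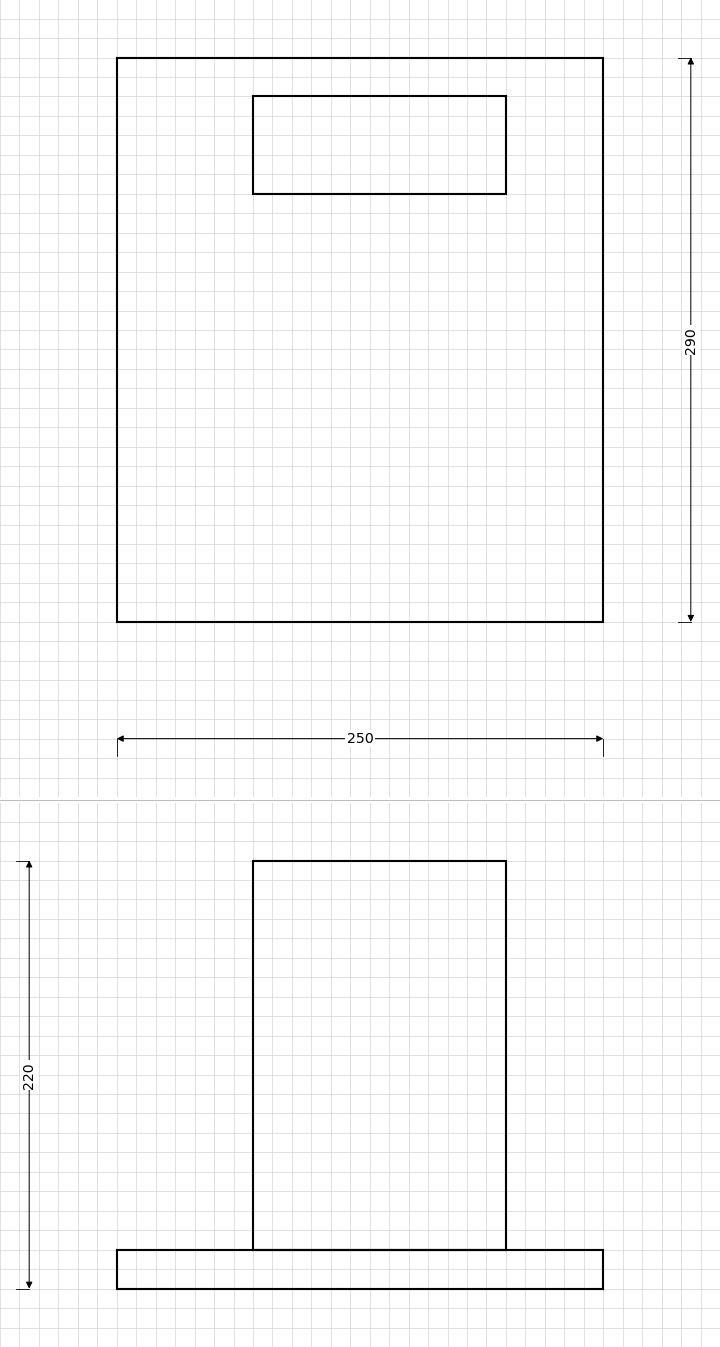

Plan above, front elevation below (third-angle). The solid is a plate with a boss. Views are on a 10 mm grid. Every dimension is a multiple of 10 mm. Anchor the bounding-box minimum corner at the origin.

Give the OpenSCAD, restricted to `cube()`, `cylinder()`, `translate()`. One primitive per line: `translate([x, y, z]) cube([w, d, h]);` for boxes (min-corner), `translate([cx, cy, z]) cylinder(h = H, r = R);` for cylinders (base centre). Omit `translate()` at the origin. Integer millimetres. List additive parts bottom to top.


cube([250, 290, 20]);
translate([70, 220, 20]) cube([130, 50, 200]);


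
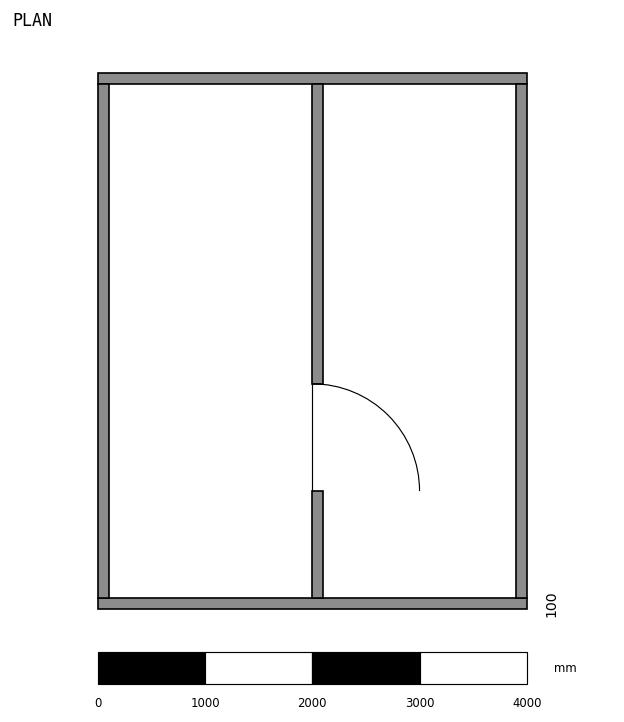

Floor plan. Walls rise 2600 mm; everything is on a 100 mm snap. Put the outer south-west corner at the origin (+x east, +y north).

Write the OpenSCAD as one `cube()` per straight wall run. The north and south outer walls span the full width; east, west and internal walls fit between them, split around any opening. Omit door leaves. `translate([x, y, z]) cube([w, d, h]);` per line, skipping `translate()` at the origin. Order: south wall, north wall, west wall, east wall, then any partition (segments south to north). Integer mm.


cube([4000, 100, 2600]);
translate([0, 4900, 0]) cube([4000, 100, 2600]);
translate([0, 100, 0]) cube([100, 4800, 2600]);
translate([3900, 100, 0]) cube([100, 4800, 2600]);
translate([2000, 100, 0]) cube([100, 1000, 2600]);
translate([2000, 2100, 0]) cube([100, 2800, 2600]);


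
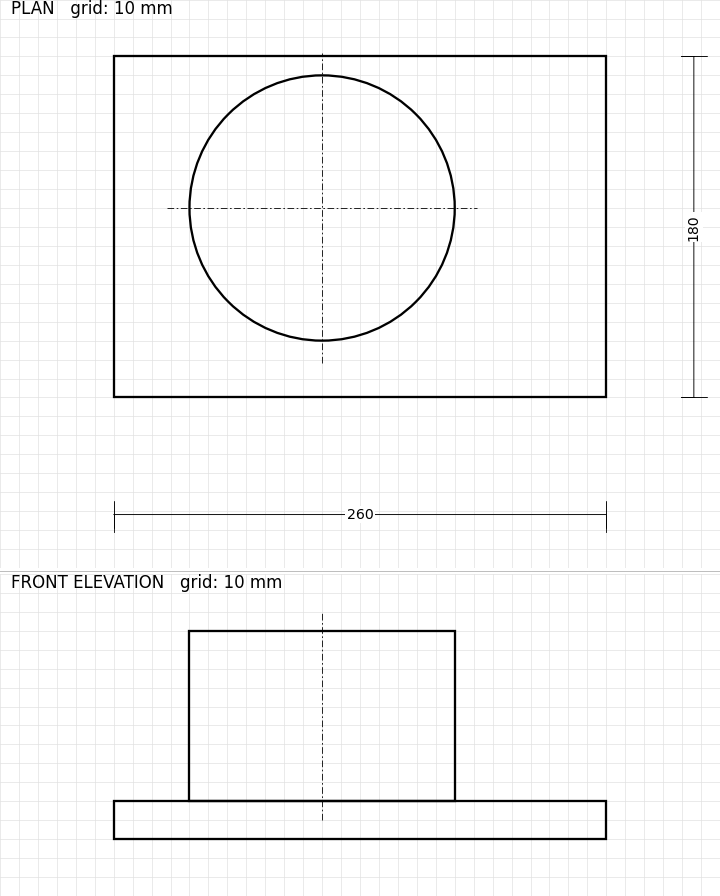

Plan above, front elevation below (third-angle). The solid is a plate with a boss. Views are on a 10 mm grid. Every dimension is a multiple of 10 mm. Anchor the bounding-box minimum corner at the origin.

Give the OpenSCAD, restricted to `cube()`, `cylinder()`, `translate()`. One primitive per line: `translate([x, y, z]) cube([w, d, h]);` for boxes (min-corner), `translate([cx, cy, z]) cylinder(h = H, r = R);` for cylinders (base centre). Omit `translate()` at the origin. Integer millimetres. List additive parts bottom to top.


cube([260, 180, 20]);
translate([110, 100, 20]) cylinder(h = 90, r = 70);


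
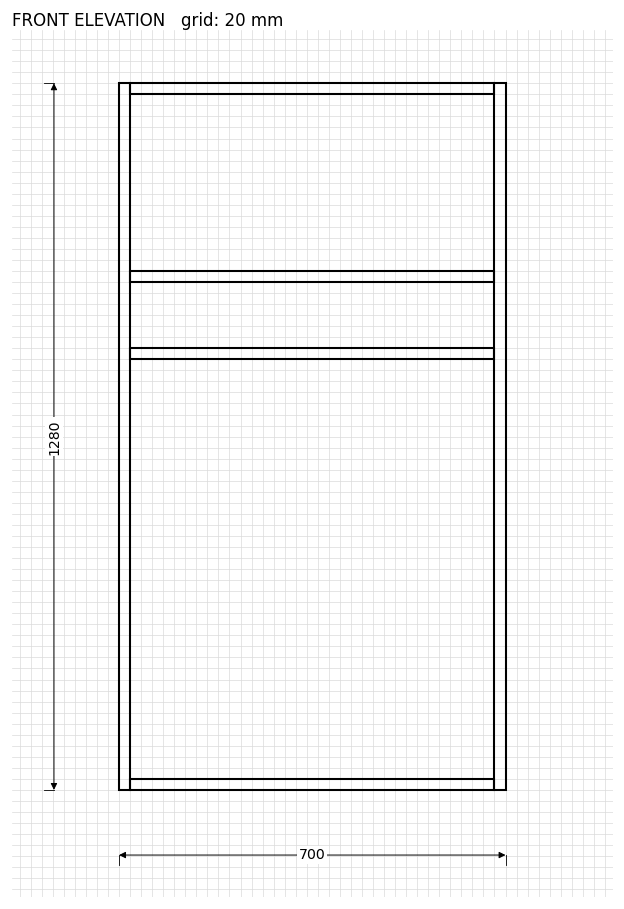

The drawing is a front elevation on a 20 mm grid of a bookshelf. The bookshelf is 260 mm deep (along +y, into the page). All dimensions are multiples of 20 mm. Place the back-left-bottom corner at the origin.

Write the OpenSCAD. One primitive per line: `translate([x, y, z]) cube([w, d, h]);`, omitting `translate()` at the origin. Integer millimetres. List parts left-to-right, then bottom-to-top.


cube([20, 260, 1280]);
translate([20, 0, 0]) cube([660, 260, 20]);
translate([20, 0, 780]) cube([660, 260, 20]);
translate([20, 0, 920]) cube([660, 260, 20]);
translate([20, 0, 1260]) cube([660, 260, 20]);
translate([680, 0, 0]) cube([20, 260, 1280]);
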